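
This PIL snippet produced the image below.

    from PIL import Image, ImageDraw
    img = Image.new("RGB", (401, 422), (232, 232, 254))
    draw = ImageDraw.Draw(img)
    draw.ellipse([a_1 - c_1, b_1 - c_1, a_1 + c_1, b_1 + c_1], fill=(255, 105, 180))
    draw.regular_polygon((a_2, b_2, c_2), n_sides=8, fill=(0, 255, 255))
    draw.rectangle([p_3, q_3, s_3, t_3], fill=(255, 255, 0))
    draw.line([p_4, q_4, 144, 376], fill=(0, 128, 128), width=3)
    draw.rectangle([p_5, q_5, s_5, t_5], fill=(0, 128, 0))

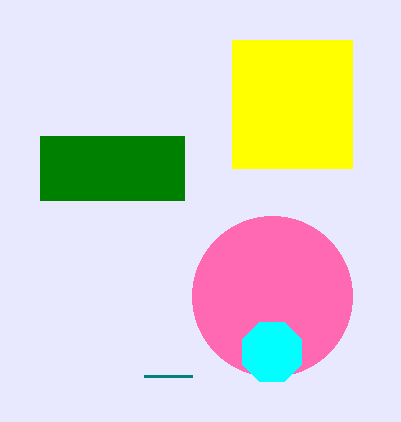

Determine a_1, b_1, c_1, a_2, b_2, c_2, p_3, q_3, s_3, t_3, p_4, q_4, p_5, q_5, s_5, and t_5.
a_1 = 272; b_1 = 296; c_1 = 80; a_2 = 272; b_2 = 352; c_2 = 32; p_3 = 232; q_3 = 40; s_3 = 352; t_3 = 168; p_4 = 192; q_4 = 376; p_5 = 40; q_5 = 136; s_5 = 184; t_5 = 200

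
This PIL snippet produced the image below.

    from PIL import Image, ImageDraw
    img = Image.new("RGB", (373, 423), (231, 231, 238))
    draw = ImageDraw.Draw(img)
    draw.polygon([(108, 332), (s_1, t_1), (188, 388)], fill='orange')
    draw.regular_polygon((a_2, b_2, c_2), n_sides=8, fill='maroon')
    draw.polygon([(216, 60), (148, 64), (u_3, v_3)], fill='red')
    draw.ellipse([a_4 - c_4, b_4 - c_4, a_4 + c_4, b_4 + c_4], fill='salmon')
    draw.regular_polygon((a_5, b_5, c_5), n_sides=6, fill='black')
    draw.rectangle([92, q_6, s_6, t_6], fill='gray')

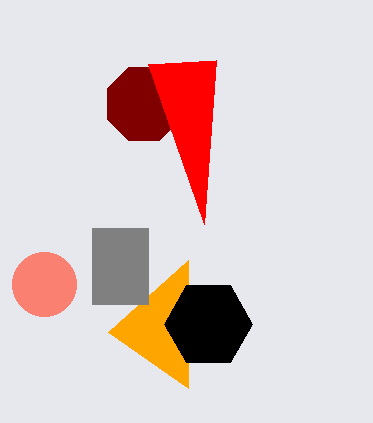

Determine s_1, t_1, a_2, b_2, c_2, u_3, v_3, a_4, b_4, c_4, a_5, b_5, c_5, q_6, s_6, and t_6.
s_1 = 188; t_1 = 260; a_2 = 144; b_2 = 104; c_2 = 40; u_3 = 204; v_3 = 224; a_4 = 44; b_4 = 284; c_4 = 32; a_5 = 208; b_5 = 324; c_5 = 44; q_6 = 228; s_6 = 148; t_6 = 304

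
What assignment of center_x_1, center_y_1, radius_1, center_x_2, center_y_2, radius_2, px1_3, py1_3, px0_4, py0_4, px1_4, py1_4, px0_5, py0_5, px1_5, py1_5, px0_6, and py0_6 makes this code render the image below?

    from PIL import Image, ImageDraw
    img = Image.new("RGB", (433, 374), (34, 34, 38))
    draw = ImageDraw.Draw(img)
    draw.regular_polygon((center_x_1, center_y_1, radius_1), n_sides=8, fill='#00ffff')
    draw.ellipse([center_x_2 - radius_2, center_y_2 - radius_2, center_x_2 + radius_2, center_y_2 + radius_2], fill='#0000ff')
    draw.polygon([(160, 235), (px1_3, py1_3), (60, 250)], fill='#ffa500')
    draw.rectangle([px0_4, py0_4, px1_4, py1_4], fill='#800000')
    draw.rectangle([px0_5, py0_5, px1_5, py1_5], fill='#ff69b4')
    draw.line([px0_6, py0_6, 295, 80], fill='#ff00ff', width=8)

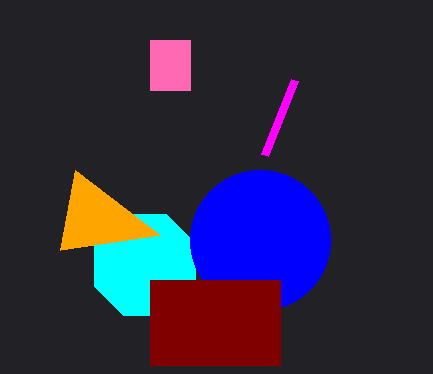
center_x_1 = 145
center_y_1 = 265
radius_1 = 55
center_x_2 = 260
center_y_2 = 240
radius_2 = 70
px1_3 = 75
py1_3 = 170
px0_4 = 150
py0_4 = 280
px1_4 = 280
py1_4 = 365
px0_5 = 150
py0_5 = 40
px1_5 = 190
py1_5 = 90
px0_6 = 265
py0_6 = 155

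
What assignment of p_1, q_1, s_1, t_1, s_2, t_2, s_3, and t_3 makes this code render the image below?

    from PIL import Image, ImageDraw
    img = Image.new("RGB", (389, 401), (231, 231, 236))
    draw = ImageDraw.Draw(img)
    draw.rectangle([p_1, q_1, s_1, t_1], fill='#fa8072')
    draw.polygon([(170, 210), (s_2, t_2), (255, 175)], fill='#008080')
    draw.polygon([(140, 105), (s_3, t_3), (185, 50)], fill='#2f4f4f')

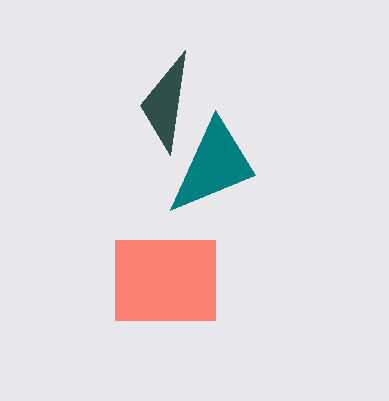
p_1 = 115, q_1 = 240, s_1 = 215, t_1 = 320, s_2 = 215, t_2 = 110, s_3 = 170, t_3 = 155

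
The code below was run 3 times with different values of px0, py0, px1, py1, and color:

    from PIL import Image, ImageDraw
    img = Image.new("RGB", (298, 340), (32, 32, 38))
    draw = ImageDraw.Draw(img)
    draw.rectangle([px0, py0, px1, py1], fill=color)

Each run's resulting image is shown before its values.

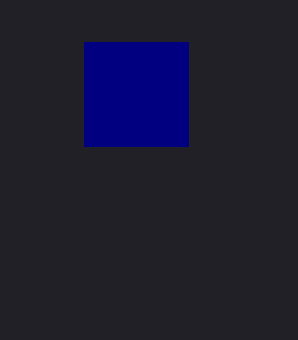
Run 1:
px0 = 84, py0 = 42, px1 = 188, py1 = 146, color = 'navy'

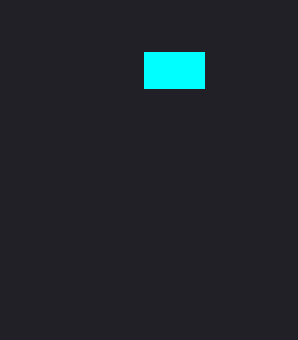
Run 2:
px0 = 144
py0 = 52
px1 = 204
py1 = 88
color = 'cyan'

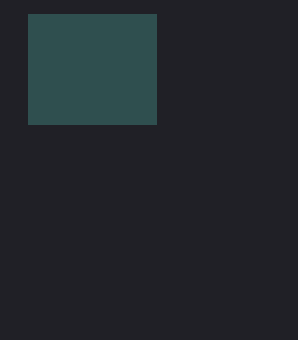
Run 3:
px0 = 28; py0 = 14; px1 = 156; py1 = 124; color = 'darkslategray'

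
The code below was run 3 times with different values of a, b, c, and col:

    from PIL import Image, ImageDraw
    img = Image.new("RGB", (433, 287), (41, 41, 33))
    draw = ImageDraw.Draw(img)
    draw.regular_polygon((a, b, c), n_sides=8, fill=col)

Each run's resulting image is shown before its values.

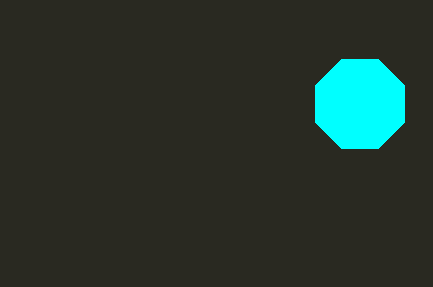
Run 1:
a = 360
b = 104
c = 48
col = 'cyan'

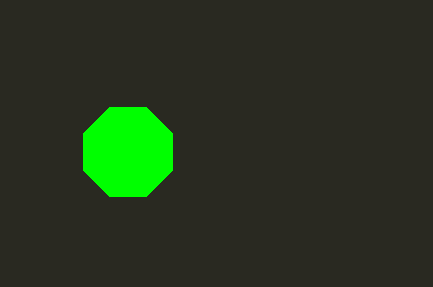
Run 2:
a = 128
b = 152
c = 48
col = 'lime'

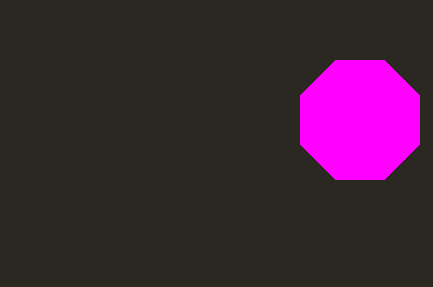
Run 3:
a = 360
b = 120
c = 64
col = 'magenta'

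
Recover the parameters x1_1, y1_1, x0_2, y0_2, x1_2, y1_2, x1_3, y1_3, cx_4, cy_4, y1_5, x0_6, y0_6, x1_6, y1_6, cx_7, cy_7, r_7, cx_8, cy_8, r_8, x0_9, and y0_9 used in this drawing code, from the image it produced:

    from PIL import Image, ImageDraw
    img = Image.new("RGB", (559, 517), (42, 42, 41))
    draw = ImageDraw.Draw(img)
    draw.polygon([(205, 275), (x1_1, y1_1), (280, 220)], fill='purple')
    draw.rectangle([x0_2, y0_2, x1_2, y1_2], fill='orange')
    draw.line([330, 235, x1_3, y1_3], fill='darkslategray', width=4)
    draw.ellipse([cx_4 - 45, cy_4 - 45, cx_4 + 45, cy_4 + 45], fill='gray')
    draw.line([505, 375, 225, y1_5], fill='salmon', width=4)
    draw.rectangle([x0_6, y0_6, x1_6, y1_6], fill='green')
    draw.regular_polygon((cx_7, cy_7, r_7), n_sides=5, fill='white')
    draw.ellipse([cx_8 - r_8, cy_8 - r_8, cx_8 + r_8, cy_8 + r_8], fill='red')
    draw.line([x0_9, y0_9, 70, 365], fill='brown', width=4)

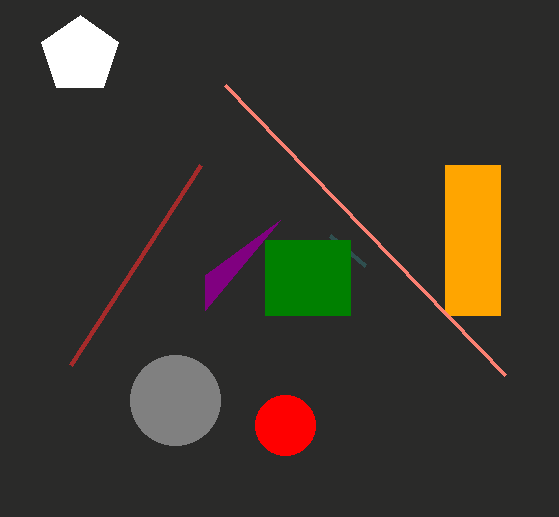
x1_1 = 205, y1_1 = 310, x0_2 = 445, y0_2 = 165, x1_2 = 500, y1_2 = 315, x1_3 = 365, y1_3 = 265, cx_4 = 175, cy_4 = 400, y1_5 = 85, x0_6 = 265, y0_6 = 240, x1_6 = 350, y1_6 = 315, cx_7 = 80, cy_7 = 55, r_7 = 40, cx_8 = 285, cy_8 = 425, r_8 = 30, x0_9 = 200, y0_9 = 165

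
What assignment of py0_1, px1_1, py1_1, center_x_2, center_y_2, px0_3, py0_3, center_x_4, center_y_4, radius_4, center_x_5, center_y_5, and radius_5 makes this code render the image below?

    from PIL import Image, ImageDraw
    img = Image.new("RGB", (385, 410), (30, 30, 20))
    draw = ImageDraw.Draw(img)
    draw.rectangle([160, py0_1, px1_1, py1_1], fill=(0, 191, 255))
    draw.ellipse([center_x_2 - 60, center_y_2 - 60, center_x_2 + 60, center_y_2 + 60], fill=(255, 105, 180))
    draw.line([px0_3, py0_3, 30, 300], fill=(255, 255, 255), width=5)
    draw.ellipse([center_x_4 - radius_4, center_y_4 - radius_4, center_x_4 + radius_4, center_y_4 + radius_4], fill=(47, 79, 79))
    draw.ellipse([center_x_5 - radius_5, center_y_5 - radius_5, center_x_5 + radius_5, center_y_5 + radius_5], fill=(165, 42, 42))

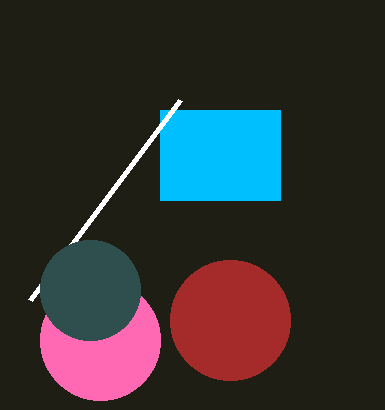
py0_1 = 110; px1_1 = 280; py1_1 = 200; center_x_2 = 100; center_y_2 = 340; px0_3 = 180; py0_3 = 100; center_x_4 = 90; center_y_4 = 290; radius_4 = 50; center_x_5 = 230; center_y_5 = 320; radius_5 = 60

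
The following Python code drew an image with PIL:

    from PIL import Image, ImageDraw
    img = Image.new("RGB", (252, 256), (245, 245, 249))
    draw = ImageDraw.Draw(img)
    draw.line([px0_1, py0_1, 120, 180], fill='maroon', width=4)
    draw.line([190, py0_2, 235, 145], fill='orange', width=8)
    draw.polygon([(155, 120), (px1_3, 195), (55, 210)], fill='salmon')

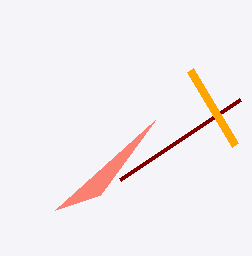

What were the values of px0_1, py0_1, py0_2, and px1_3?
px0_1 = 240
py0_1 = 100
py0_2 = 70
px1_3 = 100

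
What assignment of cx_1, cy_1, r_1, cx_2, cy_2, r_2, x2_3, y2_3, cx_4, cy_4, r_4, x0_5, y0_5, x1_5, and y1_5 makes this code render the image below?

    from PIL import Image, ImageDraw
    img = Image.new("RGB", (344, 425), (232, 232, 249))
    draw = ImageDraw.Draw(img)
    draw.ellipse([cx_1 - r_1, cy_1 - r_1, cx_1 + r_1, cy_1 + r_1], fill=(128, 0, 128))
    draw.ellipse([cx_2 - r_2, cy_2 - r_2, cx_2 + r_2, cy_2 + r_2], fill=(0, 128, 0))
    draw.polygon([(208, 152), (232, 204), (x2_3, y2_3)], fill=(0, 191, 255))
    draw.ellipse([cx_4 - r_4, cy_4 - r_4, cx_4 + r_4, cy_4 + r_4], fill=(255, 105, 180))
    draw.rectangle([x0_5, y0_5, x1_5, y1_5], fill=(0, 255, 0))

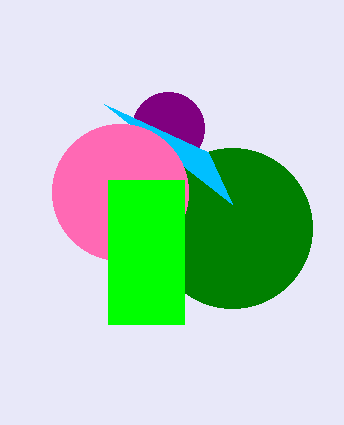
cx_1 = 168, cy_1 = 128, r_1 = 36, cx_2 = 232, cy_2 = 228, r_2 = 80, x2_3 = 104, y2_3 = 104, cx_4 = 120, cy_4 = 192, r_4 = 68, x0_5 = 108, y0_5 = 180, x1_5 = 184, y1_5 = 324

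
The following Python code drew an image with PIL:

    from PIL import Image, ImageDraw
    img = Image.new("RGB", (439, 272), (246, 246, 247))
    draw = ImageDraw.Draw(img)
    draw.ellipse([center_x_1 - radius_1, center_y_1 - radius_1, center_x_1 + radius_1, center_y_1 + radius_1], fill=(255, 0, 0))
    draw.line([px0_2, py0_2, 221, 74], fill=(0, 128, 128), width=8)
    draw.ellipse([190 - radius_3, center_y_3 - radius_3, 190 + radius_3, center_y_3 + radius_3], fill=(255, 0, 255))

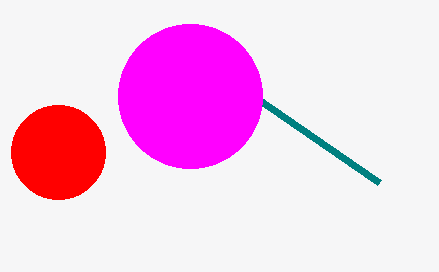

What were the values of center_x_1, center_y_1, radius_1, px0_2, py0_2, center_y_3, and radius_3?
center_x_1 = 58, center_y_1 = 152, radius_1 = 47, px0_2 = 379, py0_2 = 183, center_y_3 = 96, radius_3 = 72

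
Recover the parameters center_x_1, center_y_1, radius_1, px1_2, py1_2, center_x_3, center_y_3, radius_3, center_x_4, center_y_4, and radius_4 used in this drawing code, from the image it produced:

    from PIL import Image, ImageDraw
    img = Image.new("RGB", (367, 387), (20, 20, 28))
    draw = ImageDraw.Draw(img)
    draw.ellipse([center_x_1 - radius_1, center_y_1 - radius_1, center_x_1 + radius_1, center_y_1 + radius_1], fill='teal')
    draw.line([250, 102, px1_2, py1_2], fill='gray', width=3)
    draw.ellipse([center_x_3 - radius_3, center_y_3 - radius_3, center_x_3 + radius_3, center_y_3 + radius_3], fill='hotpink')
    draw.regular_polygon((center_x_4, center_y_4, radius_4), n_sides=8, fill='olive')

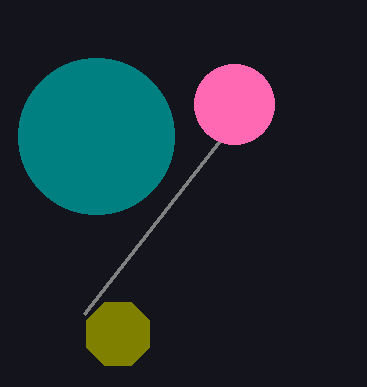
center_x_1 = 96
center_y_1 = 136
radius_1 = 78
px1_2 = 84
py1_2 = 314
center_x_3 = 234
center_y_3 = 104
radius_3 = 40
center_x_4 = 118
center_y_4 = 334
radius_4 = 34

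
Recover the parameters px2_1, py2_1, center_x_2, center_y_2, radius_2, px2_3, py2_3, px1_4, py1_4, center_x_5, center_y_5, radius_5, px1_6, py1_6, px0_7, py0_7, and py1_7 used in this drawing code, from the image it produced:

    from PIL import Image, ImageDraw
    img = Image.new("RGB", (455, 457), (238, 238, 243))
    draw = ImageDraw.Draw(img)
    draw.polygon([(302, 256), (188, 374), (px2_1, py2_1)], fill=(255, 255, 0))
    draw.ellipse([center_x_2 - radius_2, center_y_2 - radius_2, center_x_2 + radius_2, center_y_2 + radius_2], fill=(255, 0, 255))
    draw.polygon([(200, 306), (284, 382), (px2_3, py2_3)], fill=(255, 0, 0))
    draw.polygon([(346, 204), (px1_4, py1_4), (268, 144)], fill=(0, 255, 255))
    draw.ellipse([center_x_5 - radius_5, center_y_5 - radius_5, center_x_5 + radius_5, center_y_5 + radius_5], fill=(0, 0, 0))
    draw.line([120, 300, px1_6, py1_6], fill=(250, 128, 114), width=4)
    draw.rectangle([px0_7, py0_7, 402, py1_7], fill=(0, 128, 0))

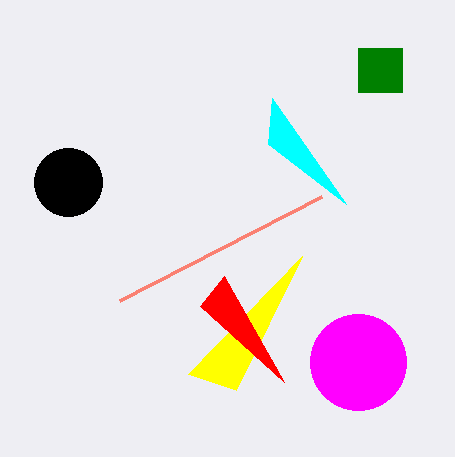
px2_1 = 236; py2_1 = 390; center_x_2 = 358; center_y_2 = 362; radius_2 = 48; px2_3 = 224; py2_3 = 276; px1_4 = 272; py1_4 = 98; center_x_5 = 68; center_y_5 = 182; radius_5 = 34; px1_6 = 322; py1_6 = 196; px0_7 = 358; py0_7 = 48; py1_7 = 92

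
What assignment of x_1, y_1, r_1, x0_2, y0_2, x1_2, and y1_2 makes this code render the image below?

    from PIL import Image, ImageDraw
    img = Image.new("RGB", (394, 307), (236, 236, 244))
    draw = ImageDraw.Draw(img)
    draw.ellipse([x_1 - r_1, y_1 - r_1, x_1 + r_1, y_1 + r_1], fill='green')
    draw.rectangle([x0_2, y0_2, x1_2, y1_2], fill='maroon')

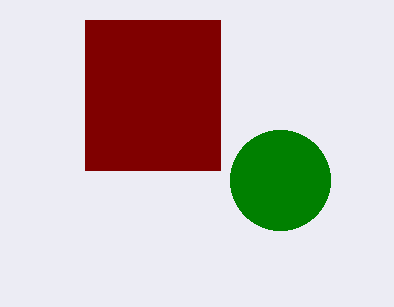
x_1 = 280, y_1 = 180, r_1 = 50, x0_2 = 85, y0_2 = 20, x1_2 = 220, y1_2 = 170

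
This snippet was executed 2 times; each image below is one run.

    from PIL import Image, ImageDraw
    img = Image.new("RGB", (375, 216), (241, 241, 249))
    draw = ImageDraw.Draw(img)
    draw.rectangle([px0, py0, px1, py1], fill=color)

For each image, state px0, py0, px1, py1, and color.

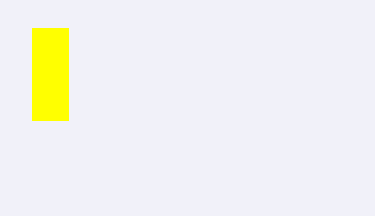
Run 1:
px0 = 32
py0 = 28
px1 = 68
py1 = 120
color = 'yellow'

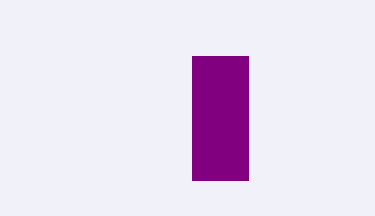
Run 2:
px0 = 192
py0 = 56
px1 = 248
py1 = 180
color = 'purple'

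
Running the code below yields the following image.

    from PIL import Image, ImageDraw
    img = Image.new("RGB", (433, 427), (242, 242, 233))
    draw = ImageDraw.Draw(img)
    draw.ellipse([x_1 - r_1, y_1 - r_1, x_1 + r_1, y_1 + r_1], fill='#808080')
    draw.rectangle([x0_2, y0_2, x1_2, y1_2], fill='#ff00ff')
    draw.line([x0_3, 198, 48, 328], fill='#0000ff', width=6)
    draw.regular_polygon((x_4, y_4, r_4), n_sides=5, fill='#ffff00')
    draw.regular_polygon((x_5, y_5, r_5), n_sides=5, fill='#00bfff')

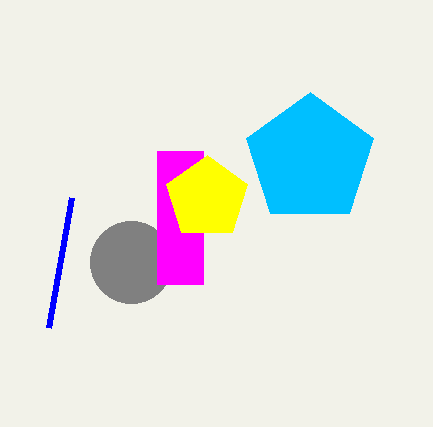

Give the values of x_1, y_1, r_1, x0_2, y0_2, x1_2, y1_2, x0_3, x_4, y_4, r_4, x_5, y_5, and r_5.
x_1 = 131
y_1 = 262
r_1 = 41
x0_2 = 157
y0_2 = 151
x1_2 = 203
y1_2 = 284
x0_3 = 71
x_4 = 207
y_4 = 198
r_4 = 43
x_5 = 310
y_5 = 159
r_5 = 67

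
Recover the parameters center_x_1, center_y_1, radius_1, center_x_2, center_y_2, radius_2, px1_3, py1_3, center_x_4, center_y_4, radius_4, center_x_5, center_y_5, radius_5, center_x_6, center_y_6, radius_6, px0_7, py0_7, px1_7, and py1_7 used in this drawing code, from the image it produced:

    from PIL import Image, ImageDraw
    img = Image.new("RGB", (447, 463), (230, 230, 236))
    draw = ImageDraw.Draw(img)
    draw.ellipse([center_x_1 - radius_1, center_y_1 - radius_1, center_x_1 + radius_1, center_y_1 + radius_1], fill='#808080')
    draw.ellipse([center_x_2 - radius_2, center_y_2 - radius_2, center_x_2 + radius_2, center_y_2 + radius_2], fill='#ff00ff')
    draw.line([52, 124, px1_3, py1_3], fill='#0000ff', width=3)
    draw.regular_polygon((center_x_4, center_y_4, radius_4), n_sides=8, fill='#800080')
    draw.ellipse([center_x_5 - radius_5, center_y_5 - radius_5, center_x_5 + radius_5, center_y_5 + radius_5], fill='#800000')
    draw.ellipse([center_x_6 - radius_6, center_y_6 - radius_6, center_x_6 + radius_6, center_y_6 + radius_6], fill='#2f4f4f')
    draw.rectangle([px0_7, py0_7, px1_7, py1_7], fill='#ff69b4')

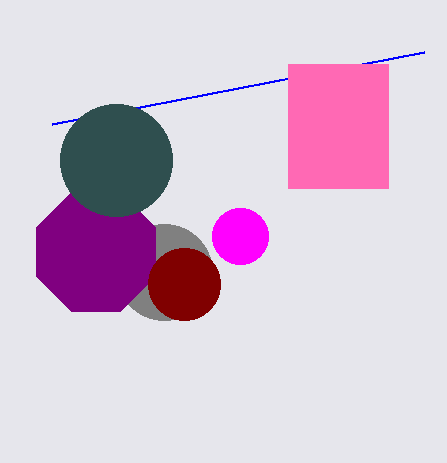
center_x_1 = 164
center_y_1 = 272
radius_1 = 48
center_x_2 = 240
center_y_2 = 236
radius_2 = 28
px1_3 = 424
py1_3 = 52
center_x_4 = 96
center_y_4 = 252
radius_4 = 64
center_x_5 = 184
center_y_5 = 284
radius_5 = 36
center_x_6 = 116
center_y_6 = 160
radius_6 = 56
px0_7 = 288
py0_7 = 64
px1_7 = 388
py1_7 = 188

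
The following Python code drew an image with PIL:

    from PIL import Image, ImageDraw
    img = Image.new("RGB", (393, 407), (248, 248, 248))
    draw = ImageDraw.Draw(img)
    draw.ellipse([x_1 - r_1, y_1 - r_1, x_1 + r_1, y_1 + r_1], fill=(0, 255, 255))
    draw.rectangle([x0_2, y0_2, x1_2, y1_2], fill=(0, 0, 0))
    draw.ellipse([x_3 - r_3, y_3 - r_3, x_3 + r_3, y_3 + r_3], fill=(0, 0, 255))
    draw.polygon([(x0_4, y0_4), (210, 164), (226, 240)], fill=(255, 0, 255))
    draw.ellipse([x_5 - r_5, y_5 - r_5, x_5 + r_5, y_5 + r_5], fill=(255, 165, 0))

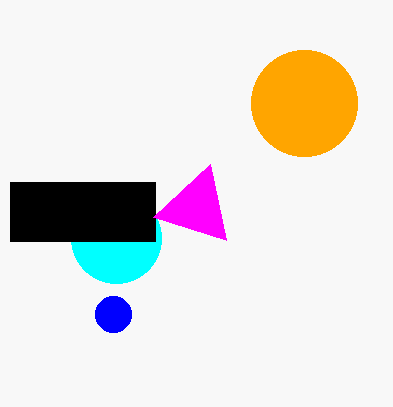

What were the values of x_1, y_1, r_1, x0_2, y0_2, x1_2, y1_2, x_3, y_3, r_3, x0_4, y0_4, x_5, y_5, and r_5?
x_1 = 116; y_1 = 238; r_1 = 45; x0_2 = 10; y0_2 = 182; x1_2 = 155; y1_2 = 241; x_3 = 113; y_3 = 314; r_3 = 18; x0_4 = 153; y0_4 = 217; x_5 = 304; y_5 = 103; r_5 = 53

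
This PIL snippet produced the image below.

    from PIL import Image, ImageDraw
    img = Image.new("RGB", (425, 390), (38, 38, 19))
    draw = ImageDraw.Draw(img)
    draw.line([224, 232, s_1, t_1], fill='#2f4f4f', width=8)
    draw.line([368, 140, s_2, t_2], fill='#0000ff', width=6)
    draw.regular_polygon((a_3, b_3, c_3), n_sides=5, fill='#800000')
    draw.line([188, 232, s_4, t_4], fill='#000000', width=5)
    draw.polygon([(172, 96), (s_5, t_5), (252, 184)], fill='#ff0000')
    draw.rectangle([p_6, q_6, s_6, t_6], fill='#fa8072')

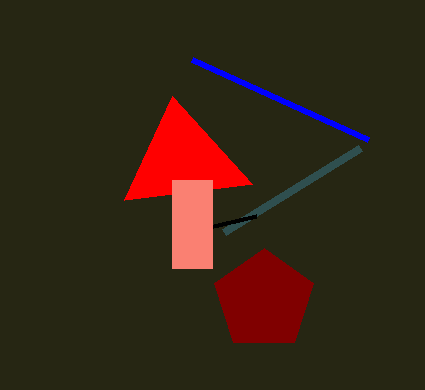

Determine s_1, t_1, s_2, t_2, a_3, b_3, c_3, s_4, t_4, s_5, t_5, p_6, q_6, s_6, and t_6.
s_1 = 360, t_1 = 148, s_2 = 192, t_2 = 60, a_3 = 264, b_3 = 300, c_3 = 52, s_4 = 256, t_4 = 216, s_5 = 124, t_5 = 200, p_6 = 172, q_6 = 180, s_6 = 212, t_6 = 268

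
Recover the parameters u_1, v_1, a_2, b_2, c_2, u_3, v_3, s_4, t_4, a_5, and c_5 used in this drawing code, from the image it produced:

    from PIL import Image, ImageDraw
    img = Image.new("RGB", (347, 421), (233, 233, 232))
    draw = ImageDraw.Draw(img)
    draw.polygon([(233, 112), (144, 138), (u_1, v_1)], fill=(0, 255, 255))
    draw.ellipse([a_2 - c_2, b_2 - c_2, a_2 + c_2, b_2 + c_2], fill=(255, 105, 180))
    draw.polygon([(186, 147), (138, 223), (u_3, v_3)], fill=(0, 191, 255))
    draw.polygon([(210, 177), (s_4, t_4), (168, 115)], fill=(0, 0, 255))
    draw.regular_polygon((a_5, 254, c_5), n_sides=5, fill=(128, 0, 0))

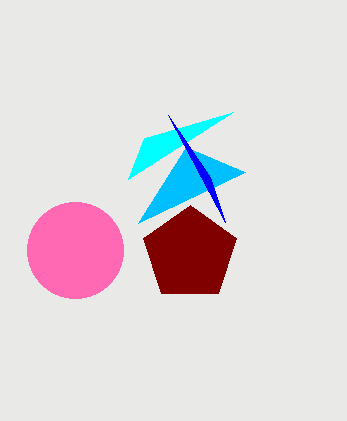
u_1 = 128; v_1 = 179; a_2 = 75; b_2 = 250; c_2 = 48; u_3 = 245; v_3 = 172; s_4 = 225; t_4 = 222; a_5 = 190; c_5 = 49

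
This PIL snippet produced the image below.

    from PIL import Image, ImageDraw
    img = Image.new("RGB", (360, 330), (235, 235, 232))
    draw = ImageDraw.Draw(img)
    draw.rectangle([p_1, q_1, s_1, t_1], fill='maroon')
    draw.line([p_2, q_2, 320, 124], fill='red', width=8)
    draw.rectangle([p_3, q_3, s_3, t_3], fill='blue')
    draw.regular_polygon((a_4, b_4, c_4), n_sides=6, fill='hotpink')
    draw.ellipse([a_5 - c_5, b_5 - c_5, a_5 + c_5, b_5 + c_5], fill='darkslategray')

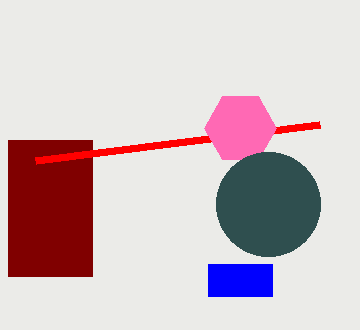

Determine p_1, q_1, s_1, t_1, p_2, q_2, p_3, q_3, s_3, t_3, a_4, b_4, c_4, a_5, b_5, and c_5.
p_1 = 8, q_1 = 140, s_1 = 92, t_1 = 276, p_2 = 36, q_2 = 160, p_3 = 208, q_3 = 264, s_3 = 272, t_3 = 296, a_4 = 240, b_4 = 128, c_4 = 36, a_5 = 268, b_5 = 204, c_5 = 52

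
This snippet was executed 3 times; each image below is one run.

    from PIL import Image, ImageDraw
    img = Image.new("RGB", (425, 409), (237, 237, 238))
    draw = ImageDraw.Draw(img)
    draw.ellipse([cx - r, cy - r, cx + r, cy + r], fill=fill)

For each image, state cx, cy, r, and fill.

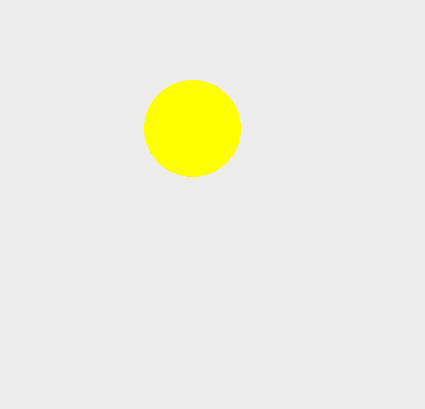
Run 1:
cx = 192; cy = 128; r = 48; fill = 'yellow'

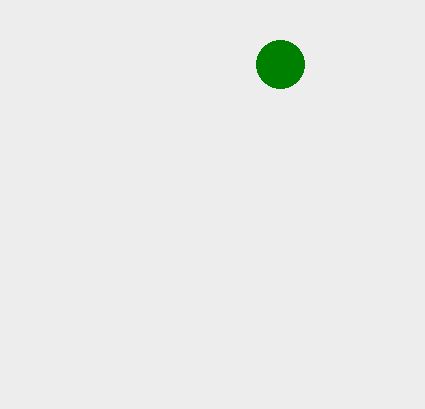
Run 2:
cx = 280; cy = 64; r = 24; fill = 'green'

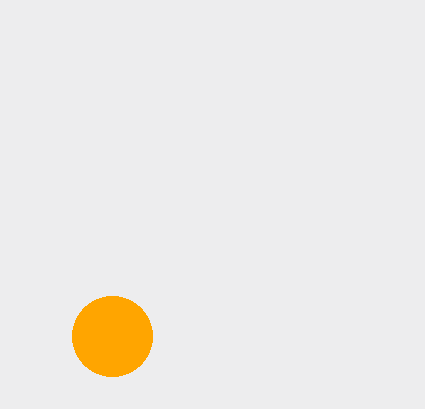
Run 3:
cx = 112, cy = 336, r = 40, fill = 'orange'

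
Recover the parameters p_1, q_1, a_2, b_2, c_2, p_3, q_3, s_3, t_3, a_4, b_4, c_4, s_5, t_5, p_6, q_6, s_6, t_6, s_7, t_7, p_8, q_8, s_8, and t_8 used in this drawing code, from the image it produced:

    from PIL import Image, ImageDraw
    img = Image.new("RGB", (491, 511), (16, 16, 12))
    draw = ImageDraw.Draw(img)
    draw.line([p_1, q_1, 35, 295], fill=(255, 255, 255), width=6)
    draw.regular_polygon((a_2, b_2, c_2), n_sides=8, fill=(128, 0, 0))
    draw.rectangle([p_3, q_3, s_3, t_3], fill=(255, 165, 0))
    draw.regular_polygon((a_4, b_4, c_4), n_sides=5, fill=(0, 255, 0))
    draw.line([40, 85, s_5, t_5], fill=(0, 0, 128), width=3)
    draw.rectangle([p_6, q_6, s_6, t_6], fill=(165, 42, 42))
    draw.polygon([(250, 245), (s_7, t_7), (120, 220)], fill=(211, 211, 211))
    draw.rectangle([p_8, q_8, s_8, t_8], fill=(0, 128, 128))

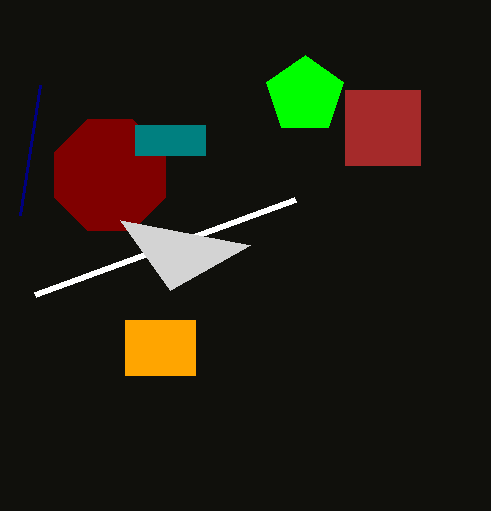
p_1 = 295
q_1 = 200
a_2 = 110
b_2 = 175
c_2 = 60
p_3 = 125
q_3 = 320
s_3 = 195
t_3 = 375
a_4 = 305
b_4 = 95
c_4 = 40
s_5 = 20
t_5 = 215
p_6 = 345
q_6 = 90
s_6 = 420
t_6 = 165
s_7 = 170
t_7 = 290
p_8 = 135
q_8 = 125
s_8 = 205
t_8 = 155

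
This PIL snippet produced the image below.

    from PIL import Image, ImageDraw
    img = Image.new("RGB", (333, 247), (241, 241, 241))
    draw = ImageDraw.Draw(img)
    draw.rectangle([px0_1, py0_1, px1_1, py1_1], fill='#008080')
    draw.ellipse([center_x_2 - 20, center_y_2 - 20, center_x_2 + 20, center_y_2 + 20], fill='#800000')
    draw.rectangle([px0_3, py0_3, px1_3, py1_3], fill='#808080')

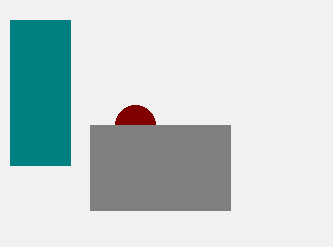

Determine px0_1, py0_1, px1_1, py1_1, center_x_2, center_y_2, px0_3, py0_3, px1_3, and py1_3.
px0_1 = 10; py0_1 = 20; px1_1 = 70; py1_1 = 165; center_x_2 = 135; center_y_2 = 125; px0_3 = 90; py0_3 = 125; px1_3 = 230; py1_3 = 210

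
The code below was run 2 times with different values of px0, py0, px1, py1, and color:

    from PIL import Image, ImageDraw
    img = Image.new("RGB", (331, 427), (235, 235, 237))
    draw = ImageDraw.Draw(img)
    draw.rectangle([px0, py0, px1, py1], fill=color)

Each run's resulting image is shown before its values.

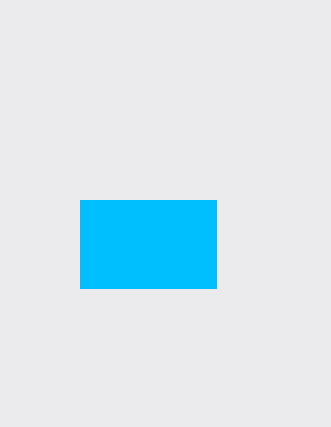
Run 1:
px0 = 80
py0 = 200
px1 = 216
py1 = 288
color = 'deepskyblue'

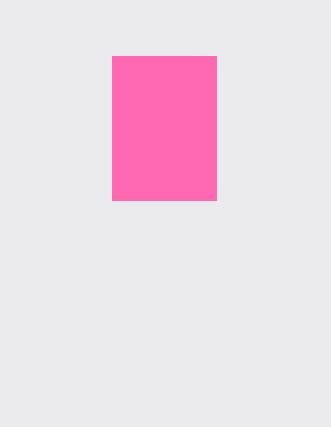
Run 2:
px0 = 112
py0 = 56
px1 = 216
py1 = 200
color = 'hotpink'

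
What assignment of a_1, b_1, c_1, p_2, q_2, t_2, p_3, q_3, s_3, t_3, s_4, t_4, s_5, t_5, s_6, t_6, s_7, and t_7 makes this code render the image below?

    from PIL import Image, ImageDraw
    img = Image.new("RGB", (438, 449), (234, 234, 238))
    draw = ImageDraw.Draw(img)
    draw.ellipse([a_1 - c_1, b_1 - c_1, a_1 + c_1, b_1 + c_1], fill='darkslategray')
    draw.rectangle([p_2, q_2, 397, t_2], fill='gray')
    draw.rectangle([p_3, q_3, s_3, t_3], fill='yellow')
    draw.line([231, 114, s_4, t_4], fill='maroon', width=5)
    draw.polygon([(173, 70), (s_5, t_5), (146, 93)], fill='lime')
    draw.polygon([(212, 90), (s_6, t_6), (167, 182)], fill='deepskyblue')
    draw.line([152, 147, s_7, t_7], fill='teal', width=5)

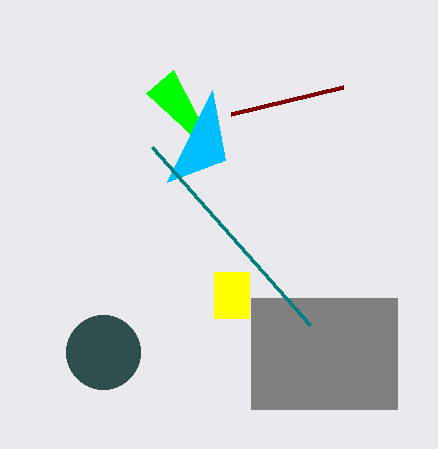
a_1 = 103
b_1 = 352
c_1 = 37
p_2 = 251
q_2 = 298
t_2 = 409
p_3 = 214
q_3 = 272
s_3 = 249
t_3 = 318
s_4 = 343
t_4 = 87
s_5 = 221
t_5 = 162
s_6 = 225
t_6 = 160
s_7 = 310
t_7 = 325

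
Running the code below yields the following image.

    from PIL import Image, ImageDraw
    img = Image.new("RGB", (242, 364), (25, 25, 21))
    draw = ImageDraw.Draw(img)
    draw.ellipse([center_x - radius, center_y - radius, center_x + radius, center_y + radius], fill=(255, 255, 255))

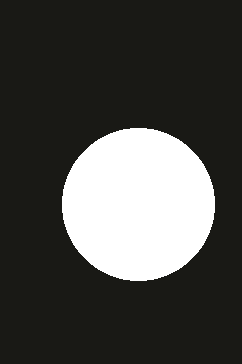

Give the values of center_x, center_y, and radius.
center_x = 138, center_y = 204, radius = 76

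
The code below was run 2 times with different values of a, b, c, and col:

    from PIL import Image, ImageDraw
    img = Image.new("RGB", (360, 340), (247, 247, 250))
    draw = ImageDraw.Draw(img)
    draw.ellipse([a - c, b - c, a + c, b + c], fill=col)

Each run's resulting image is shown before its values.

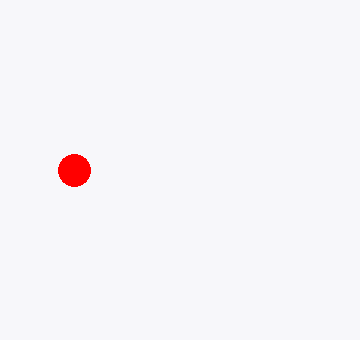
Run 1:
a = 74, b = 170, c = 16, col = 'red'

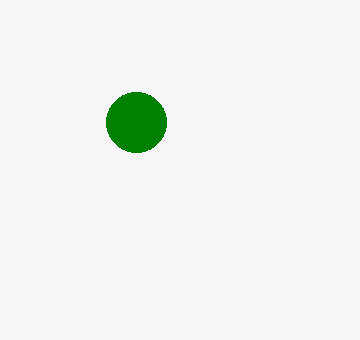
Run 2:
a = 136
b = 122
c = 30
col = 'green'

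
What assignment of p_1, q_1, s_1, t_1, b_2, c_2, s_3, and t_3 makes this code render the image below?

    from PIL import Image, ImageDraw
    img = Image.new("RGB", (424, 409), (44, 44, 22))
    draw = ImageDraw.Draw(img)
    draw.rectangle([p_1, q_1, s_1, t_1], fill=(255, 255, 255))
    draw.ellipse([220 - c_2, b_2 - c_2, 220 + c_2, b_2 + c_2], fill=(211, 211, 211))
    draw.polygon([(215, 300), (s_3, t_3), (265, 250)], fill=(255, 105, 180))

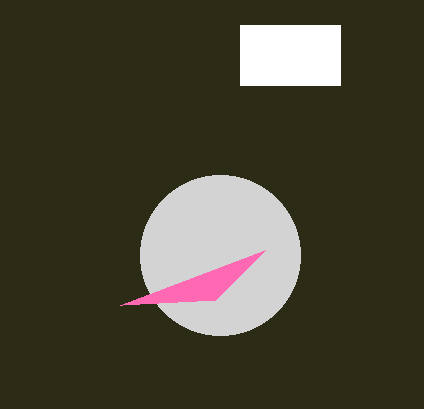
p_1 = 240, q_1 = 25, s_1 = 340, t_1 = 85, b_2 = 255, c_2 = 80, s_3 = 120, t_3 = 305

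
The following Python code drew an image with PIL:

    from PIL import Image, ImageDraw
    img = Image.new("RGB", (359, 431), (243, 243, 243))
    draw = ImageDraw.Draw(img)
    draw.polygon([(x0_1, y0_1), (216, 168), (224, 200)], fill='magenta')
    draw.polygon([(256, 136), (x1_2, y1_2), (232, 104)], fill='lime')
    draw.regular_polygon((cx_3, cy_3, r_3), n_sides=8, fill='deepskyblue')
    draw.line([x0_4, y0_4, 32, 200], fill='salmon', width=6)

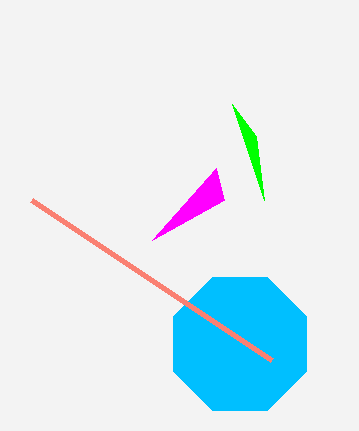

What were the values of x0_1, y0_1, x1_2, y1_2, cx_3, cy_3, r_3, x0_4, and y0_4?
x0_1 = 152
y0_1 = 240
x1_2 = 264
y1_2 = 200
cx_3 = 240
cy_3 = 344
r_3 = 72
x0_4 = 272
y0_4 = 360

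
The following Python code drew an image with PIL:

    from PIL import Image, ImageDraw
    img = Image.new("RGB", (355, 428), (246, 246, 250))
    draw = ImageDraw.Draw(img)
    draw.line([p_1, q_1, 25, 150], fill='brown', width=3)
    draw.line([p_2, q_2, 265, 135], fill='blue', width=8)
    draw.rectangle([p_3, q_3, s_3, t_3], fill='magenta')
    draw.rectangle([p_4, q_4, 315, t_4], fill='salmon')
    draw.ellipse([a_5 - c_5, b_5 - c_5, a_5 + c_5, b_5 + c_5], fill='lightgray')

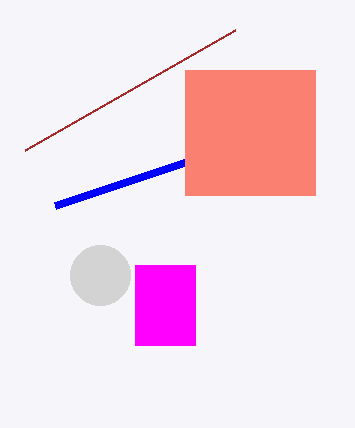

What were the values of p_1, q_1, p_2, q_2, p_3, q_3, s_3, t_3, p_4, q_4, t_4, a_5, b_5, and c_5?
p_1 = 235; q_1 = 30; p_2 = 55; q_2 = 205; p_3 = 135; q_3 = 265; s_3 = 195; t_3 = 345; p_4 = 185; q_4 = 70; t_4 = 195; a_5 = 100; b_5 = 275; c_5 = 30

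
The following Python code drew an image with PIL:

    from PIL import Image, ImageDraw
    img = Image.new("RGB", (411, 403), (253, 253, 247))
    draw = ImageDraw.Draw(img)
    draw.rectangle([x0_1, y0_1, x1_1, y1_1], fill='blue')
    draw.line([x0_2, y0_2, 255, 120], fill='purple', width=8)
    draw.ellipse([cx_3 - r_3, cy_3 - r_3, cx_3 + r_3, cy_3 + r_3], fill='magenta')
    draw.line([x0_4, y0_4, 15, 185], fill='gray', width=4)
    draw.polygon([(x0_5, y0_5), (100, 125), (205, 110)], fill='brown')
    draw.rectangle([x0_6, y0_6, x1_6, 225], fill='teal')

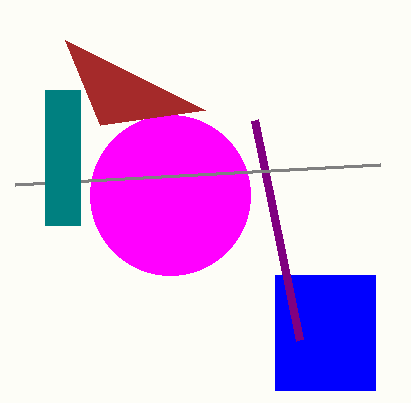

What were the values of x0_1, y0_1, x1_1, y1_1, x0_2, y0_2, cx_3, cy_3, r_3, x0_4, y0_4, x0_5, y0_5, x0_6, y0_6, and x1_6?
x0_1 = 275; y0_1 = 275; x1_1 = 375; y1_1 = 390; x0_2 = 300; y0_2 = 340; cx_3 = 170; cy_3 = 195; r_3 = 80; x0_4 = 380; y0_4 = 165; x0_5 = 65; y0_5 = 40; x0_6 = 45; y0_6 = 90; x1_6 = 80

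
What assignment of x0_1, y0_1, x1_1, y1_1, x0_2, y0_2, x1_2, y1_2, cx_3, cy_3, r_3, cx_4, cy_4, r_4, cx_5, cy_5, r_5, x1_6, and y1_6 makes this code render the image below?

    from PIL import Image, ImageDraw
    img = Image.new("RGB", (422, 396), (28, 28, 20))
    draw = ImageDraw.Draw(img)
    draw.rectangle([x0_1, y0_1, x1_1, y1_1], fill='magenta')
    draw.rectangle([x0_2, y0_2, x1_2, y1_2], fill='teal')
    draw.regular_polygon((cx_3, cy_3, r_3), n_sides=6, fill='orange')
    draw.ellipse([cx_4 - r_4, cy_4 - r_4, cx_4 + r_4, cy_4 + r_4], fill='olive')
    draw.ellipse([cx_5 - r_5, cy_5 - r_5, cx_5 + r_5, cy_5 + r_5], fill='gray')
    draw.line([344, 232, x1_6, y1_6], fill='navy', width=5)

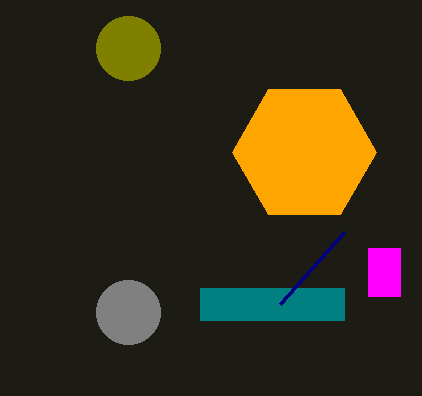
x0_1 = 368
y0_1 = 248
x1_1 = 400
y1_1 = 296
x0_2 = 200
y0_2 = 288
x1_2 = 344
y1_2 = 320
cx_3 = 304
cy_3 = 152
r_3 = 72
cx_4 = 128
cy_4 = 48
r_4 = 32
cx_5 = 128
cy_5 = 312
r_5 = 32
x1_6 = 280
y1_6 = 304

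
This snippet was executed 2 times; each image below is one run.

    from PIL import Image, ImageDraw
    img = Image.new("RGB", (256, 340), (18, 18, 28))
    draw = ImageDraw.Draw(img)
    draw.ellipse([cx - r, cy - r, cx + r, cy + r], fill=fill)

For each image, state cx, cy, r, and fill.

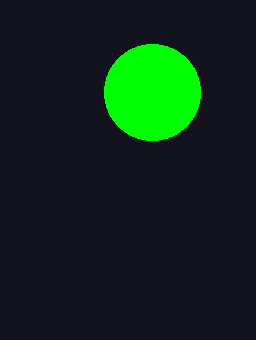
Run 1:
cx = 152; cy = 92; r = 48; fill = 'lime'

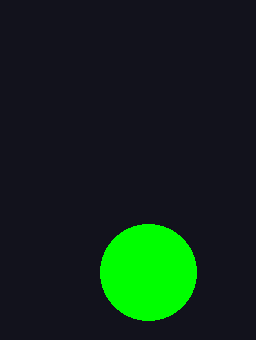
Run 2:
cx = 148, cy = 272, r = 48, fill = 'lime'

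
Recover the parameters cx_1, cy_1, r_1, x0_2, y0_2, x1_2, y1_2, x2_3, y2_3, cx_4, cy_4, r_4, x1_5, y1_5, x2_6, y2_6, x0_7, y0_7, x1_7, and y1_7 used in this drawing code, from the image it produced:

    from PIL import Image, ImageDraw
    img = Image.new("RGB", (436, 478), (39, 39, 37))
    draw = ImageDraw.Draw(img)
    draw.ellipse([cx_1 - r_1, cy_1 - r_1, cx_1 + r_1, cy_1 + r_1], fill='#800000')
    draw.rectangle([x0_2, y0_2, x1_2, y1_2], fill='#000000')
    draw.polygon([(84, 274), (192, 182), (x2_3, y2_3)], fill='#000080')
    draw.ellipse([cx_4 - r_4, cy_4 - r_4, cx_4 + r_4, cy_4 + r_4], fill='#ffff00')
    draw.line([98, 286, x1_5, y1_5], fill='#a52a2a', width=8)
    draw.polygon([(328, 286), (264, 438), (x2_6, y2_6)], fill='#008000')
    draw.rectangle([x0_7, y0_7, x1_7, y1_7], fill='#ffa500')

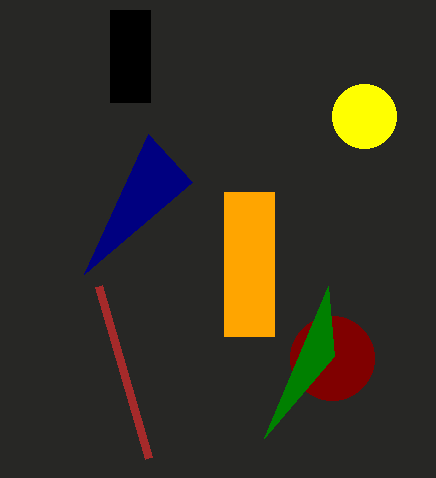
cx_1 = 332
cy_1 = 358
r_1 = 42
x0_2 = 110
y0_2 = 10
x1_2 = 150
y1_2 = 102
x2_3 = 148
y2_3 = 134
cx_4 = 364
cy_4 = 116
r_4 = 32
x1_5 = 148
y1_5 = 458
x2_6 = 334
y2_6 = 356
x0_7 = 224
y0_7 = 192
x1_7 = 274
y1_7 = 336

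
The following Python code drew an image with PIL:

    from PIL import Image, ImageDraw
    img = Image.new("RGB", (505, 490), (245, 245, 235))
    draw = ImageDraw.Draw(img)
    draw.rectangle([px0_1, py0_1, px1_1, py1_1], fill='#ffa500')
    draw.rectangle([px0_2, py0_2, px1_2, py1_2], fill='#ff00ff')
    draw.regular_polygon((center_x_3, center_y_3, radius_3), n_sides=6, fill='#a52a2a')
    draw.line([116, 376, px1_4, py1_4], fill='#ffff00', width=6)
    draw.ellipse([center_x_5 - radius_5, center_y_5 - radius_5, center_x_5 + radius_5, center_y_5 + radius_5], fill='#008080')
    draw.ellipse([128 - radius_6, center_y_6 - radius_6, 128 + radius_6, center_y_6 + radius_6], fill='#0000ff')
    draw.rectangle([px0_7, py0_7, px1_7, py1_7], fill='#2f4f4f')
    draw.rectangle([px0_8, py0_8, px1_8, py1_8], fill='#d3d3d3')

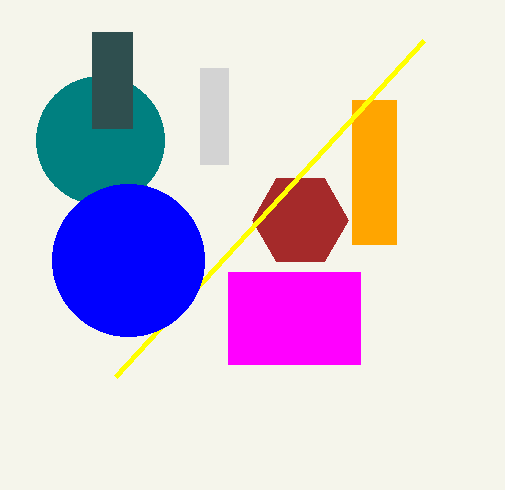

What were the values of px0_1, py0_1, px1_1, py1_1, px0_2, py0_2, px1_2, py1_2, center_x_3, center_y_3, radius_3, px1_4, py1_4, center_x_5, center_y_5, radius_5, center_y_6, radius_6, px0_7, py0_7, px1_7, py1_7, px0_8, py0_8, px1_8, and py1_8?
px0_1 = 352
py0_1 = 100
px1_1 = 396
py1_1 = 244
px0_2 = 228
py0_2 = 272
px1_2 = 360
py1_2 = 364
center_x_3 = 300
center_y_3 = 220
radius_3 = 48
px1_4 = 424
py1_4 = 40
center_x_5 = 100
center_y_5 = 140
radius_5 = 64
center_y_6 = 260
radius_6 = 76
px0_7 = 92
py0_7 = 32
px1_7 = 132
py1_7 = 128
px0_8 = 200
py0_8 = 68
px1_8 = 228
py1_8 = 164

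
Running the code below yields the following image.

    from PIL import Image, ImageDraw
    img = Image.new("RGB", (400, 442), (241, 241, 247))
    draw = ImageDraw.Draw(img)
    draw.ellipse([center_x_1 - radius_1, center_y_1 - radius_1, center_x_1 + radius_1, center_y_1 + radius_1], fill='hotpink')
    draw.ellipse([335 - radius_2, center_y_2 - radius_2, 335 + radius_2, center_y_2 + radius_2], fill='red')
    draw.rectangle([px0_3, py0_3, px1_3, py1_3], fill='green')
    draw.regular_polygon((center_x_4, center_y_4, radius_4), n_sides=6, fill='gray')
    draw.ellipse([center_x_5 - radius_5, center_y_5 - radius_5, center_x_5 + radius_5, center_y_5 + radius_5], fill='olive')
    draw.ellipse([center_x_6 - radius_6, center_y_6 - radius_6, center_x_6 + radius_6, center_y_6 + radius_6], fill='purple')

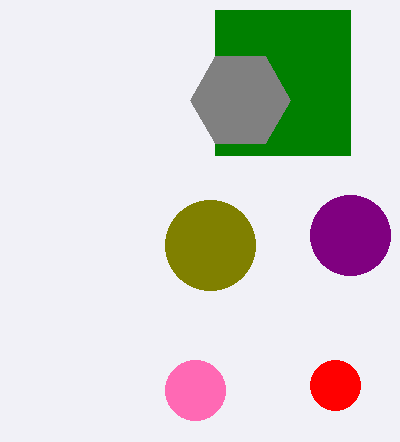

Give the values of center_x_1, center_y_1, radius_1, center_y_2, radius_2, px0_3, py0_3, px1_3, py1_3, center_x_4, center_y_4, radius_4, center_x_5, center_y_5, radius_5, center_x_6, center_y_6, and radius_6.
center_x_1 = 195, center_y_1 = 390, radius_1 = 30, center_y_2 = 385, radius_2 = 25, px0_3 = 215, py0_3 = 10, px1_3 = 350, py1_3 = 155, center_x_4 = 240, center_y_4 = 100, radius_4 = 50, center_x_5 = 210, center_y_5 = 245, radius_5 = 45, center_x_6 = 350, center_y_6 = 235, radius_6 = 40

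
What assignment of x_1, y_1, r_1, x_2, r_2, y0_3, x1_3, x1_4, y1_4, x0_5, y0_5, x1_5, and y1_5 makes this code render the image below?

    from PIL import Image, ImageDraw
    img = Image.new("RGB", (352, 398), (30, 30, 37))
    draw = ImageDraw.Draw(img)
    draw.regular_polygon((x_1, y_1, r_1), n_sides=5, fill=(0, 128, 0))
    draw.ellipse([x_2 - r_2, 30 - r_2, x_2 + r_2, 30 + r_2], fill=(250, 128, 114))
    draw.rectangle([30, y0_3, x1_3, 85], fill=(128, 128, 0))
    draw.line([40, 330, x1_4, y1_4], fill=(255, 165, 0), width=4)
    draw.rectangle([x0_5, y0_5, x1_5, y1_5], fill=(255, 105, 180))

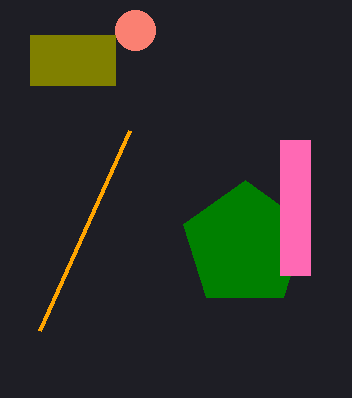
x_1 = 245; y_1 = 245; r_1 = 65; x_2 = 135; r_2 = 20; y0_3 = 35; x1_3 = 115; x1_4 = 130; y1_4 = 130; x0_5 = 280; y0_5 = 140; x1_5 = 310; y1_5 = 275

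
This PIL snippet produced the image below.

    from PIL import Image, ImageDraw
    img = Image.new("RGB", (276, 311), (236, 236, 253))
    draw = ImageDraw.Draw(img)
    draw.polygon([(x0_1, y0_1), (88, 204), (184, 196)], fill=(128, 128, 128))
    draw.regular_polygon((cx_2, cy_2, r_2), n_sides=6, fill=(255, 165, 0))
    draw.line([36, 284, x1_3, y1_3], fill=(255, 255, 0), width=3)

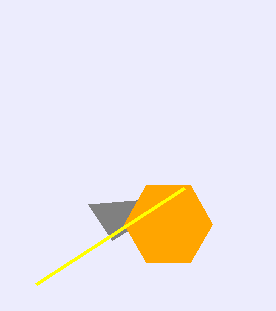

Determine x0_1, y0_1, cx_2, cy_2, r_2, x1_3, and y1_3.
x0_1 = 112
y0_1 = 240
cx_2 = 168
cy_2 = 224
r_2 = 44
x1_3 = 184
y1_3 = 188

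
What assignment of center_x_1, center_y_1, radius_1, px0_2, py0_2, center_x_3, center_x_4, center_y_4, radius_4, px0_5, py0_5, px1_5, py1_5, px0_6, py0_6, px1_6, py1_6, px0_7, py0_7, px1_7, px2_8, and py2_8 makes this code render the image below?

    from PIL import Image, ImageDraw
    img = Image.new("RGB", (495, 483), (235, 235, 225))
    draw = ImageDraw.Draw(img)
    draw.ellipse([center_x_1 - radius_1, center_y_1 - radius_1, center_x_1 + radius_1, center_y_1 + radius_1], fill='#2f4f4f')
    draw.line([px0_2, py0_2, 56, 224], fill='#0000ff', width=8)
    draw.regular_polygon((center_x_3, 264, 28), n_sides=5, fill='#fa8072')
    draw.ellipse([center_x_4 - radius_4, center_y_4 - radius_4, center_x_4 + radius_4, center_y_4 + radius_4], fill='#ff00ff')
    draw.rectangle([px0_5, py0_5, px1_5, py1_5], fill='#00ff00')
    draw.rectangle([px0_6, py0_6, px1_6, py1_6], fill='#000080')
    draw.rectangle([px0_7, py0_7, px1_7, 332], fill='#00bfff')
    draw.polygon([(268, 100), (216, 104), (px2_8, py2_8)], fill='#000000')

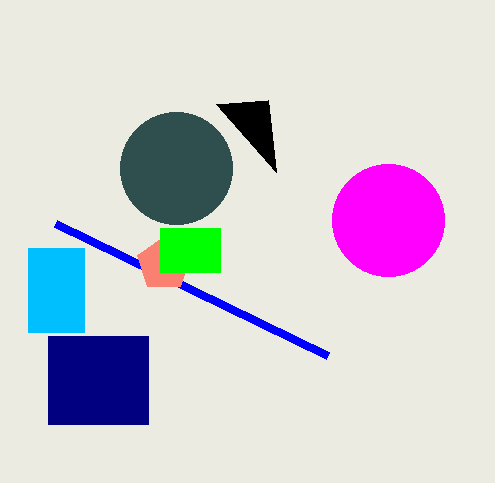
center_x_1 = 176, center_y_1 = 168, radius_1 = 56, px0_2 = 328, py0_2 = 356, center_x_3 = 164, center_x_4 = 388, center_y_4 = 220, radius_4 = 56, px0_5 = 160, py0_5 = 228, px1_5 = 220, py1_5 = 272, px0_6 = 48, py0_6 = 336, px1_6 = 148, py1_6 = 424, px0_7 = 28, py0_7 = 248, px1_7 = 84, px2_8 = 276, py2_8 = 172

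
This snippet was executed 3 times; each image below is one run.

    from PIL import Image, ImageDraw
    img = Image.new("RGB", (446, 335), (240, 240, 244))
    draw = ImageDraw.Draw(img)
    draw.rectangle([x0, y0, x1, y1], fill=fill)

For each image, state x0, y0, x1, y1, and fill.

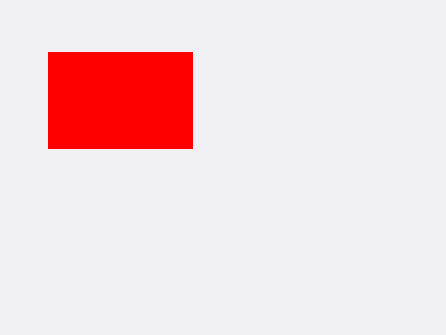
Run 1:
x0 = 48; y0 = 52; x1 = 192; y1 = 148; fill = 'red'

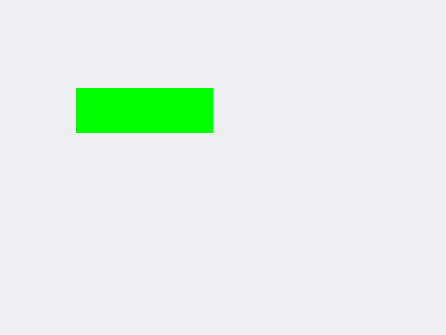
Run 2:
x0 = 76; y0 = 88; x1 = 212; y1 = 132; fill = 'lime'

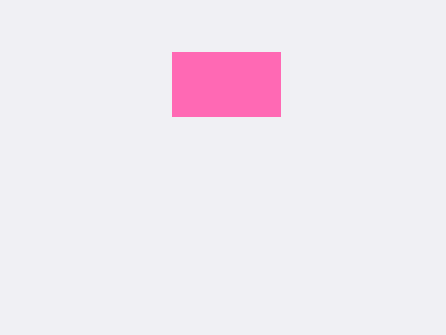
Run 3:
x0 = 172; y0 = 52; x1 = 280; y1 = 116; fill = 'hotpink'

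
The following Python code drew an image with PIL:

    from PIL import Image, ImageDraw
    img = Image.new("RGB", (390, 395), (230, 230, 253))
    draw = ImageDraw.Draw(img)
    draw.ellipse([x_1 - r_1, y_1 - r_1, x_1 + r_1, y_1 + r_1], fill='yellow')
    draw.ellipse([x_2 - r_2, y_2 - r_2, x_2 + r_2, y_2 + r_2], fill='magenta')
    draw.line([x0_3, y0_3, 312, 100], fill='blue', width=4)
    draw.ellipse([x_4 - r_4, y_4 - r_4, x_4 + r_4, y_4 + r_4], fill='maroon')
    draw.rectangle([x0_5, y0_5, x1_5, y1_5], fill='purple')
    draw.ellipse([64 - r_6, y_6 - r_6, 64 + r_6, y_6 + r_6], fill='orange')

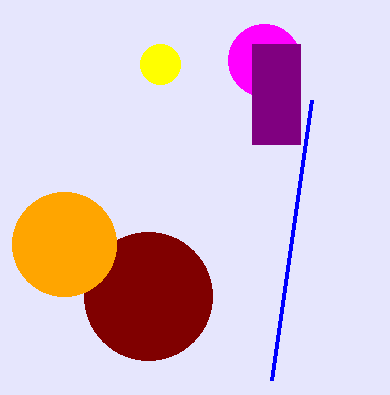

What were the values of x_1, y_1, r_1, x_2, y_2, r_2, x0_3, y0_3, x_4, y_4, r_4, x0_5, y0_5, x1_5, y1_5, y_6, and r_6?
x_1 = 160, y_1 = 64, r_1 = 20, x_2 = 264, y_2 = 60, r_2 = 36, x0_3 = 272, y0_3 = 380, x_4 = 148, y_4 = 296, r_4 = 64, x0_5 = 252, y0_5 = 44, x1_5 = 300, y1_5 = 144, y_6 = 244, r_6 = 52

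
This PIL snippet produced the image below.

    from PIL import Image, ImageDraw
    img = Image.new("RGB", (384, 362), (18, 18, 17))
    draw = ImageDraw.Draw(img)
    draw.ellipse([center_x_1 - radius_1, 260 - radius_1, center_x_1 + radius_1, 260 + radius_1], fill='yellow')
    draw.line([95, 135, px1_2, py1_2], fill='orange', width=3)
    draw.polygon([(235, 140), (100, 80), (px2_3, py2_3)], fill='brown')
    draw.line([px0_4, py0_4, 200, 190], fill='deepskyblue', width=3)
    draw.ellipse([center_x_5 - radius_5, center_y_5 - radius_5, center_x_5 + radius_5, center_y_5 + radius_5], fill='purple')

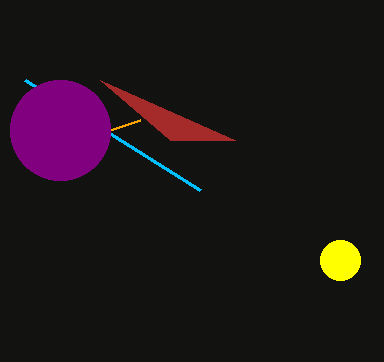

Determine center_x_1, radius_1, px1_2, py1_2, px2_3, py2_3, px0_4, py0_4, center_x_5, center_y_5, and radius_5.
center_x_1 = 340, radius_1 = 20, px1_2 = 140, py1_2 = 120, px2_3 = 170, py2_3 = 140, px0_4 = 25, py0_4 = 80, center_x_5 = 60, center_y_5 = 130, radius_5 = 50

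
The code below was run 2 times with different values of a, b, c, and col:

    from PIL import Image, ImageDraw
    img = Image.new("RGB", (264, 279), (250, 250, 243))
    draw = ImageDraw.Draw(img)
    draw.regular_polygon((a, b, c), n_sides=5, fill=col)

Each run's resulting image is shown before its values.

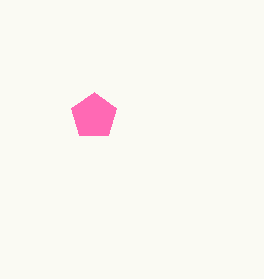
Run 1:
a = 94; b = 116; c = 24; col = 'hotpink'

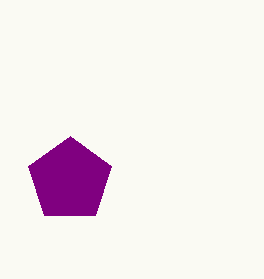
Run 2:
a = 70
b = 180
c = 44
col = 'purple'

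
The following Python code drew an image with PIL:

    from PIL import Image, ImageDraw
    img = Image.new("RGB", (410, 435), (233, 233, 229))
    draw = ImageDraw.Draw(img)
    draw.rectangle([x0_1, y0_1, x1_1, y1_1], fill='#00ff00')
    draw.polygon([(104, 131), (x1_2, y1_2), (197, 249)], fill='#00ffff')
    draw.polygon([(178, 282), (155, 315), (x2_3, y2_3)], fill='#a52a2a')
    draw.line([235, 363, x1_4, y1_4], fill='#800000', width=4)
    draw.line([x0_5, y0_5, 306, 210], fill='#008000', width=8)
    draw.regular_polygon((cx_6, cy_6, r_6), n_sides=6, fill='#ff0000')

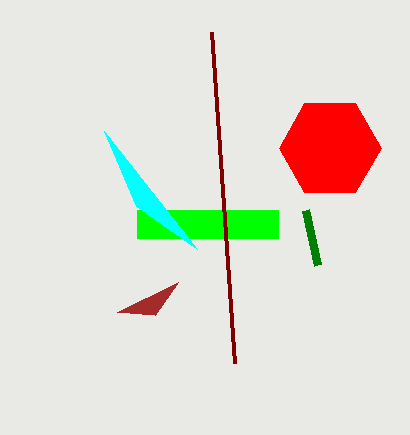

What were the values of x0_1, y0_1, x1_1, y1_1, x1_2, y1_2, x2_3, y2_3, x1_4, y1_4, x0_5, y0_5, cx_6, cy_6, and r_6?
x0_1 = 137
y0_1 = 210
x1_1 = 278
y1_1 = 238
x1_2 = 136
y1_2 = 206
x2_3 = 117
y2_3 = 312
x1_4 = 212
y1_4 = 32
x0_5 = 318
y0_5 = 265
cx_6 = 330
cy_6 = 148
r_6 = 51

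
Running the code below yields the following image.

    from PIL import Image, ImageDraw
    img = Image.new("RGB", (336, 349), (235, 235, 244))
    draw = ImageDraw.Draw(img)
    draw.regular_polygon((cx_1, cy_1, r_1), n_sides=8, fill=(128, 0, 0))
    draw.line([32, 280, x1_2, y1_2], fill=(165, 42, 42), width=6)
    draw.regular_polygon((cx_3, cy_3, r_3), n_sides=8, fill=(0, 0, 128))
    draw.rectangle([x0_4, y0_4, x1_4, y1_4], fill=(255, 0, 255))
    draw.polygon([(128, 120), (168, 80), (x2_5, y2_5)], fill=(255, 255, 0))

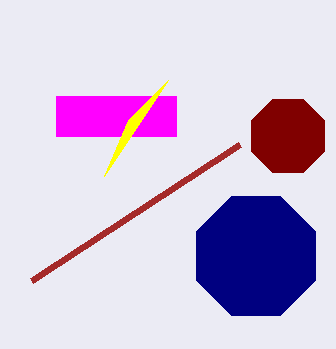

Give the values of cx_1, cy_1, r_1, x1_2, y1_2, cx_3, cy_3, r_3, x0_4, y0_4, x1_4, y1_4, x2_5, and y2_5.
cx_1 = 288; cy_1 = 136; r_1 = 40; x1_2 = 240; y1_2 = 144; cx_3 = 256; cy_3 = 256; r_3 = 64; x0_4 = 56; y0_4 = 96; x1_4 = 176; y1_4 = 136; x2_5 = 104; y2_5 = 176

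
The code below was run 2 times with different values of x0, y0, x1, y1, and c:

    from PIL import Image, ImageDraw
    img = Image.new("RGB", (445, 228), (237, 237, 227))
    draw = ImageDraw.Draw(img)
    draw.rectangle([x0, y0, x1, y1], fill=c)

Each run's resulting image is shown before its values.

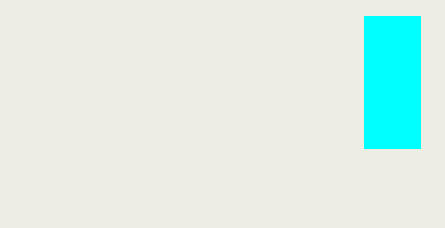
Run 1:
x0 = 364
y0 = 16
x1 = 420
y1 = 148
c = 'cyan'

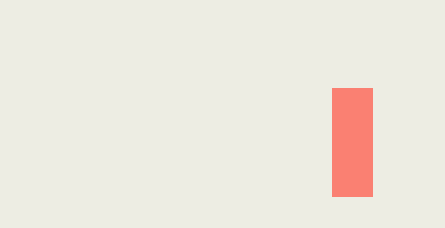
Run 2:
x0 = 332, y0 = 88, x1 = 372, y1 = 196, c = 'salmon'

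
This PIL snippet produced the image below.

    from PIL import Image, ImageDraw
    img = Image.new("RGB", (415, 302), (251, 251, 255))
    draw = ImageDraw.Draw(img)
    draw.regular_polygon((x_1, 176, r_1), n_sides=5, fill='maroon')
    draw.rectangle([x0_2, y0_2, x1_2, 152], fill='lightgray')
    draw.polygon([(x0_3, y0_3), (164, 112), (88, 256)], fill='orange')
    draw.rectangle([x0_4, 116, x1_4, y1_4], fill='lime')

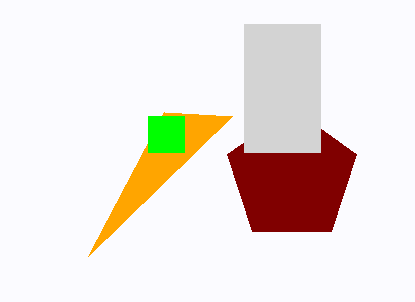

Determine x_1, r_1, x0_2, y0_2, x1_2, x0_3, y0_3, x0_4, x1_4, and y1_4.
x_1 = 292
r_1 = 68
x0_2 = 244
y0_2 = 24
x1_2 = 320
x0_3 = 232
y0_3 = 116
x0_4 = 148
x1_4 = 184
y1_4 = 152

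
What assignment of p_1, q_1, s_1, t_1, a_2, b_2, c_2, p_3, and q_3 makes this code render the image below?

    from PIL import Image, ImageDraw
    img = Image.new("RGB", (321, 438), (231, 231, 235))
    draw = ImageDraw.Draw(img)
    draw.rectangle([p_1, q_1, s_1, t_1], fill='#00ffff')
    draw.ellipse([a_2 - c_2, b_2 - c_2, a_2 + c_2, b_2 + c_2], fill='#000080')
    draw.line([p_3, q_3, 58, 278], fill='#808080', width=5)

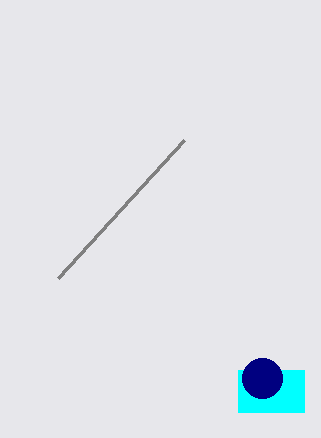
p_1 = 238, q_1 = 370, s_1 = 304, t_1 = 412, a_2 = 262, b_2 = 378, c_2 = 20, p_3 = 184, q_3 = 140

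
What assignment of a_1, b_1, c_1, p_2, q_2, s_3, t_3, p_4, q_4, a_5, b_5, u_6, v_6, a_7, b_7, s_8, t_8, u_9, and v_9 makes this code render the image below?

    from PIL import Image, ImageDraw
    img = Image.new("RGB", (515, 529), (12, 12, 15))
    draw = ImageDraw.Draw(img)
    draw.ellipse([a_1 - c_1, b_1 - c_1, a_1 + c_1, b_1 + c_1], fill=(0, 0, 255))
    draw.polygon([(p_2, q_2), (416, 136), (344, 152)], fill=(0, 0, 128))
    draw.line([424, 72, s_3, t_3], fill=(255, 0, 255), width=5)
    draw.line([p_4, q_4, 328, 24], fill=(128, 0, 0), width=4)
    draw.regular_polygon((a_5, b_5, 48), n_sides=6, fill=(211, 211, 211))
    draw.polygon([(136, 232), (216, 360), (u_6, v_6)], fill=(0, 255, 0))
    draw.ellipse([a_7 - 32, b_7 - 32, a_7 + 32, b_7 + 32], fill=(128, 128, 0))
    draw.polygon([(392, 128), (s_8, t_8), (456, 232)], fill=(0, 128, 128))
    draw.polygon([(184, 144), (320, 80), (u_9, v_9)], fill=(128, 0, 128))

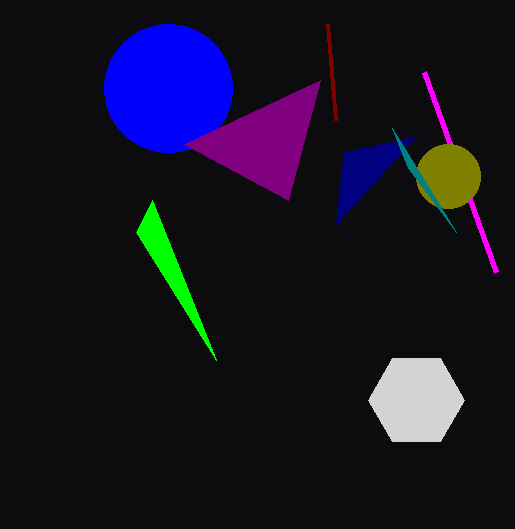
a_1 = 168, b_1 = 88, c_1 = 64, p_2 = 336, q_2 = 224, s_3 = 496, t_3 = 272, p_4 = 336, q_4 = 120, a_5 = 416, b_5 = 400, u_6 = 152, v_6 = 200, a_7 = 448, b_7 = 176, s_8 = 408, t_8 = 168, u_9 = 288, v_9 = 200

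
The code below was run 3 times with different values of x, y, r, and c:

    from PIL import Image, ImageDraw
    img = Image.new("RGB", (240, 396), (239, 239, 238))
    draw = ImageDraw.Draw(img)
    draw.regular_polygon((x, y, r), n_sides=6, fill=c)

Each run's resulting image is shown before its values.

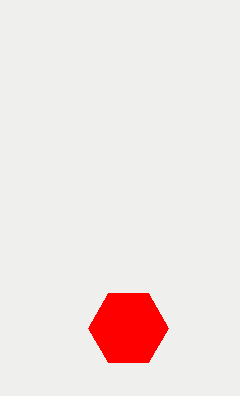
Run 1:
x = 128, y = 328, r = 40, c = 'red'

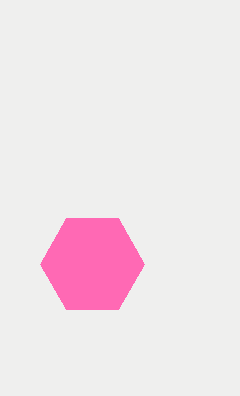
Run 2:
x = 92, y = 264, r = 52, c = 'hotpink'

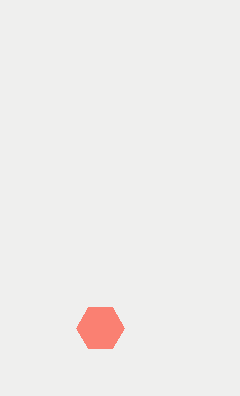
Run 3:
x = 100
y = 328
r = 24
c = 'salmon'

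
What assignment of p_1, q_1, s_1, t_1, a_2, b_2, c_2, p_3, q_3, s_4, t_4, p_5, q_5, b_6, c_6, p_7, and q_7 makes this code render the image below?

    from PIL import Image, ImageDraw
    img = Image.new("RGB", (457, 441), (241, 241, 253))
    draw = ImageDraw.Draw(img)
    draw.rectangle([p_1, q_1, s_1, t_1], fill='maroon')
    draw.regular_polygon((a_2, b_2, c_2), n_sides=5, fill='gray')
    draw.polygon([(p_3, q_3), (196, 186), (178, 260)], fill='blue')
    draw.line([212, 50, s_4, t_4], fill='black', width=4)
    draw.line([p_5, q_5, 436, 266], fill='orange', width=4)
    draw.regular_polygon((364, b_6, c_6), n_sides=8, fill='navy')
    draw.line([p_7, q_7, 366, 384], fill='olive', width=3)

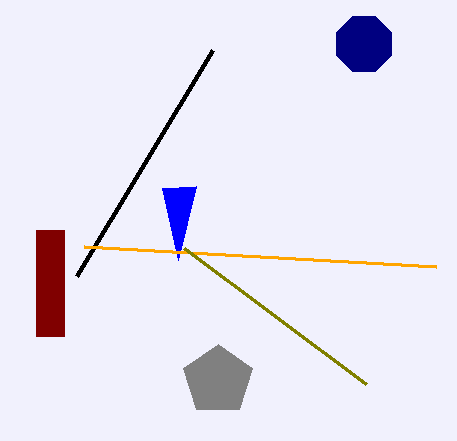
p_1 = 36
q_1 = 230
s_1 = 64
t_1 = 336
a_2 = 218
b_2 = 380
c_2 = 36
p_3 = 162
q_3 = 188
s_4 = 76
t_4 = 276
p_5 = 84
q_5 = 246
b_6 = 44
c_6 = 30
p_7 = 184
q_7 = 248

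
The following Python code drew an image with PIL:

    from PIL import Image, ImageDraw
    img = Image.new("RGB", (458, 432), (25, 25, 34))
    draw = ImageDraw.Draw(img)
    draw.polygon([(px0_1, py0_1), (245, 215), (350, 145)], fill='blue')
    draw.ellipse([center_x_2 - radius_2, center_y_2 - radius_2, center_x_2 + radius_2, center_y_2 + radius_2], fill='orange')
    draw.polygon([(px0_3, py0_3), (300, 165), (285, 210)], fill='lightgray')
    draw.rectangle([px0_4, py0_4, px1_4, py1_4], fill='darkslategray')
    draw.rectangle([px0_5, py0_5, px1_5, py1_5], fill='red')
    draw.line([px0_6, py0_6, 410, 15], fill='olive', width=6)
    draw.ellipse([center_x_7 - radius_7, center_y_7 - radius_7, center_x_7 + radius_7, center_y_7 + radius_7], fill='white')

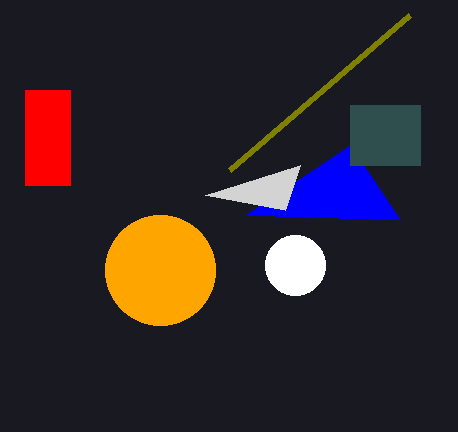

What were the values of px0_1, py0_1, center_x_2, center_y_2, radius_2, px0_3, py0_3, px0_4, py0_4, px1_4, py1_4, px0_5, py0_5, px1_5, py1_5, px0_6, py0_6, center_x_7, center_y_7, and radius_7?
px0_1 = 400
py0_1 = 220
center_x_2 = 160
center_y_2 = 270
radius_2 = 55
px0_3 = 205
py0_3 = 195
px0_4 = 350
py0_4 = 105
px1_4 = 420
py1_4 = 165
px0_5 = 25
py0_5 = 90
px1_5 = 70
py1_5 = 185
px0_6 = 230
py0_6 = 170
center_x_7 = 295
center_y_7 = 265
radius_7 = 30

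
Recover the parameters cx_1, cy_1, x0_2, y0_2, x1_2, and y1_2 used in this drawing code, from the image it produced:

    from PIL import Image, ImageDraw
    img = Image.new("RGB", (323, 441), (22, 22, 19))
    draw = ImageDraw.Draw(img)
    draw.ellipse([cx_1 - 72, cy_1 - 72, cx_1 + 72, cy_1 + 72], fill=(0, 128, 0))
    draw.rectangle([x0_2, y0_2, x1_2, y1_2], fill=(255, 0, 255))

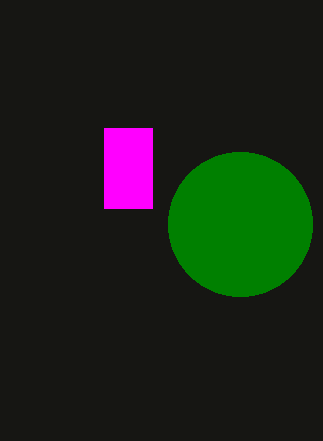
cx_1 = 240
cy_1 = 224
x0_2 = 104
y0_2 = 128
x1_2 = 152
y1_2 = 208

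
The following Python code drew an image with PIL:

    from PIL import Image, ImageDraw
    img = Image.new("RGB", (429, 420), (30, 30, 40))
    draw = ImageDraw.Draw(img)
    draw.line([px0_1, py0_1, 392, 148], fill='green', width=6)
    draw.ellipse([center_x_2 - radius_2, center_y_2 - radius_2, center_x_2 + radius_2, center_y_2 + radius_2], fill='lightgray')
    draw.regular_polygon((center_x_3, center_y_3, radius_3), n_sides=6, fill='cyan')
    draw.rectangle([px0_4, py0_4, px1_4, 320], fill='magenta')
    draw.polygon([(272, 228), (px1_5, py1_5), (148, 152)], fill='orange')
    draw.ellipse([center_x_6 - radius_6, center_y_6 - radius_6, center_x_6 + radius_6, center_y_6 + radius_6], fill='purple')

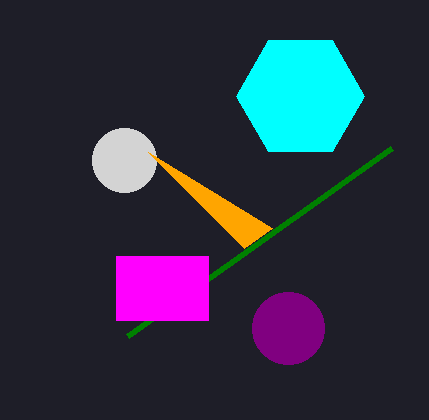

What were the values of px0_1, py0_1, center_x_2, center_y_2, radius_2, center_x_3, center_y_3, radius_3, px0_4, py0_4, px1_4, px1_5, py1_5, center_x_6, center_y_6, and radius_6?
px0_1 = 128; py0_1 = 336; center_x_2 = 124; center_y_2 = 160; radius_2 = 32; center_x_3 = 300; center_y_3 = 96; radius_3 = 64; px0_4 = 116; py0_4 = 256; px1_4 = 208; px1_5 = 244; py1_5 = 248; center_x_6 = 288; center_y_6 = 328; radius_6 = 36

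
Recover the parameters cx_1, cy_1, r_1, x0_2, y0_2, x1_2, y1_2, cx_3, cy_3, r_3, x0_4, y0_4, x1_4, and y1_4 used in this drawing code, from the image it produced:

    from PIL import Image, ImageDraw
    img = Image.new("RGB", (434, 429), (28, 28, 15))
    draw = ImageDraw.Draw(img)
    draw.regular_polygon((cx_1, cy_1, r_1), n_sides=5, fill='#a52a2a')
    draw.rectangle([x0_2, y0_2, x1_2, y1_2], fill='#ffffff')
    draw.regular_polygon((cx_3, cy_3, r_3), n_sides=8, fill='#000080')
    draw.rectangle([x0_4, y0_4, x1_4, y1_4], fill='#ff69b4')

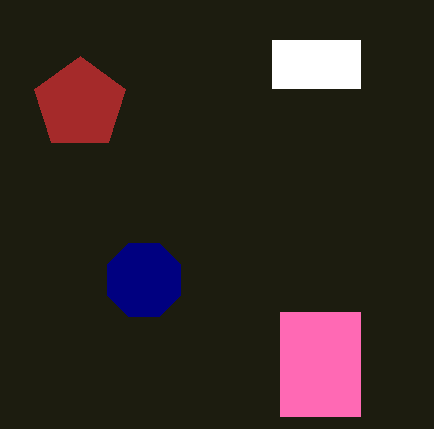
cx_1 = 80, cy_1 = 104, r_1 = 48, x0_2 = 272, y0_2 = 40, x1_2 = 360, y1_2 = 88, cx_3 = 144, cy_3 = 280, r_3 = 40, x0_4 = 280, y0_4 = 312, x1_4 = 360, y1_4 = 416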